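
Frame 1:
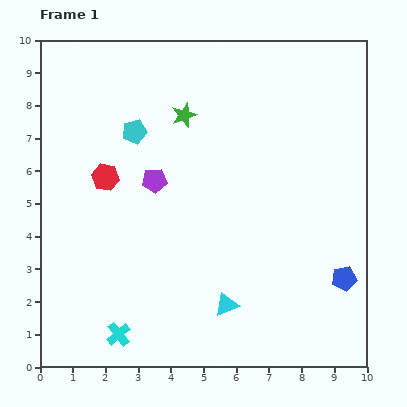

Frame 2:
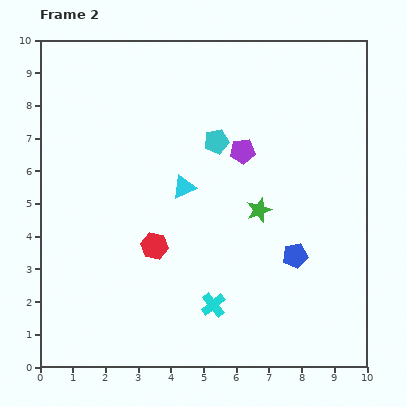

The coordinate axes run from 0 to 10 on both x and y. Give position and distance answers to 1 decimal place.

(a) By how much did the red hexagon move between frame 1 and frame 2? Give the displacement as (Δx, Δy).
(1.5, -2.1)

The red hexagon was at (2.0, 5.8) in frame 1 and (3.5, 3.7) in frame 2.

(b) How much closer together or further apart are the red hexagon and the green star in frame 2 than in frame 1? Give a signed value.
+0.3

Distance in frame 1: 3.1. Distance in frame 2: 3.4.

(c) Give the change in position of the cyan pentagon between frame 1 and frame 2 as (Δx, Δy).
(2.5, -0.3)

The cyan pentagon was at (2.9, 7.2) in frame 1 and (5.4, 6.9) in frame 2.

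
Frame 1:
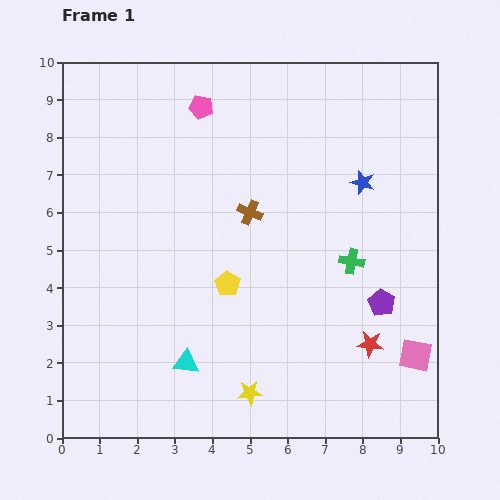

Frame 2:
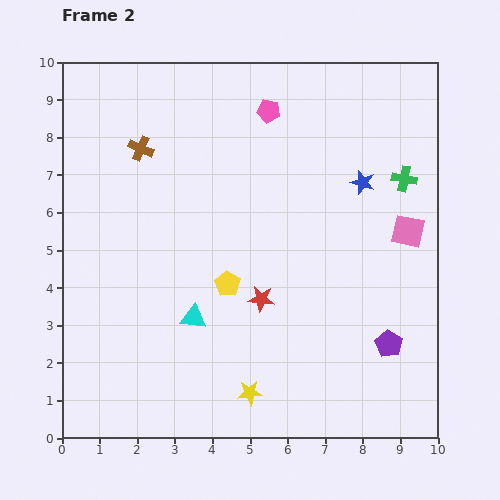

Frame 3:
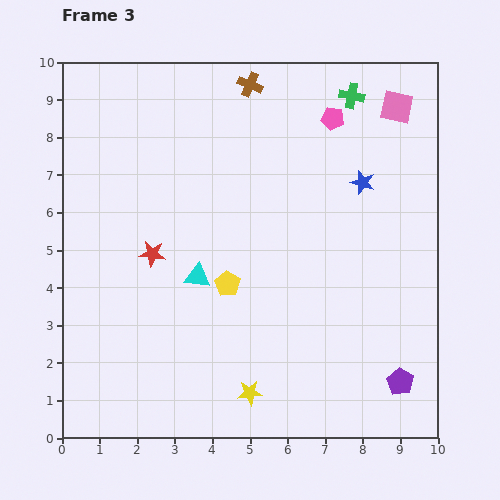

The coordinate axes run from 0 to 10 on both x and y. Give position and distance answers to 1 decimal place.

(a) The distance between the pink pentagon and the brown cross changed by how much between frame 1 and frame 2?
+0.4

Distance in frame 1: 3.1. Distance in frame 2: 3.5.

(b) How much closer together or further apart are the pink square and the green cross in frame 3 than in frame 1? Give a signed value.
-1.8

Distance in frame 1: 3.0. Distance in frame 3: 1.2.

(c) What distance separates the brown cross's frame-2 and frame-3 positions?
3.4

The brown cross moved from (2.1, 7.7) to (5.0, 9.4), a distance of √(2.9² + 1.7²) ≈ 3.4.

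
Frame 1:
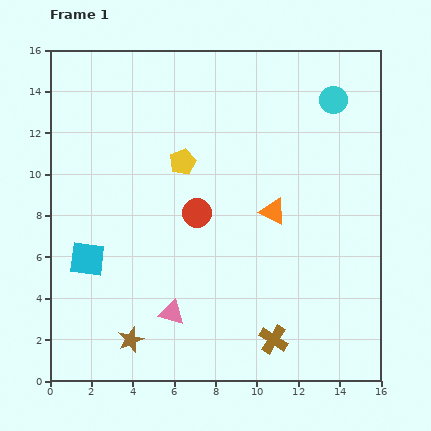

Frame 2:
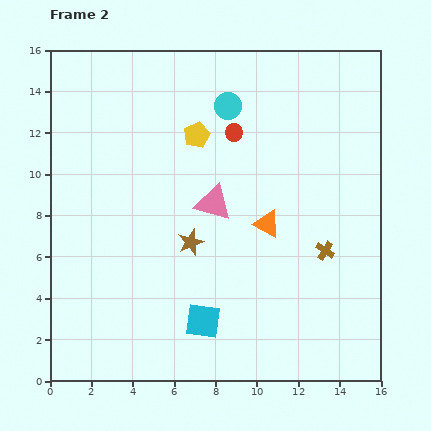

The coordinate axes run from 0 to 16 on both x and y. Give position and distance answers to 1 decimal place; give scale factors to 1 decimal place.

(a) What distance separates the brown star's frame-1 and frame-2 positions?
5.5

The brown star moved from (3.9, 2.0) to (6.8, 6.7), a distance of √(2.9² + 4.7²) ≈ 5.5.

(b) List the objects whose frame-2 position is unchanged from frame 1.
none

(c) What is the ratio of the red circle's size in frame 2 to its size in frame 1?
0.6×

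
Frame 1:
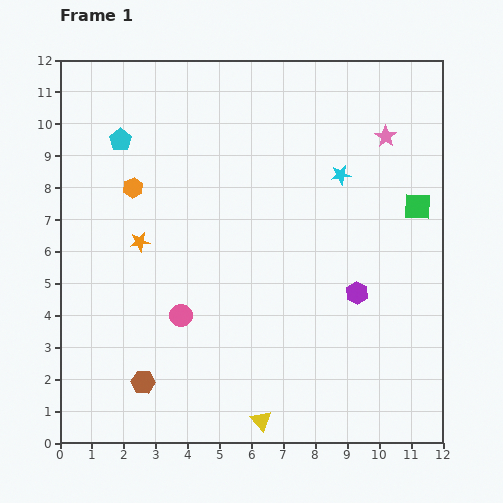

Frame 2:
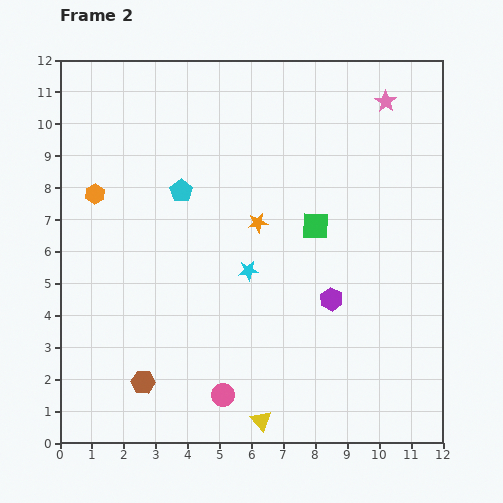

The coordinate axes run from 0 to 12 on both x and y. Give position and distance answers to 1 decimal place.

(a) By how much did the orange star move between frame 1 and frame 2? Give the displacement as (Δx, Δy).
(3.7, 0.6)

The orange star was at (2.5, 6.3) in frame 1 and (6.2, 6.9) in frame 2.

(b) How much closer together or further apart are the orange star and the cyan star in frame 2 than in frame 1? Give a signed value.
-5.1

Distance in frame 1: 6.6. Distance in frame 2: 1.5.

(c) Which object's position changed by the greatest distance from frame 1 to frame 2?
the cyan star

(moved 4.2; next 3.7)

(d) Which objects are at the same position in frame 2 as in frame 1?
the brown hexagon, the yellow triangle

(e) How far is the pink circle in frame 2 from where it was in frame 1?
2.8

The pink circle moved from (3.8, 4.0) to (5.1, 1.5), a distance of √(1.3² + 2.5²) ≈ 2.8.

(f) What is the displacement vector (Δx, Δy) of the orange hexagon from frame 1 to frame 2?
(-1.2, -0.2)

The orange hexagon was at (2.3, 8.0) in frame 1 and (1.1, 7.8) in frame 2.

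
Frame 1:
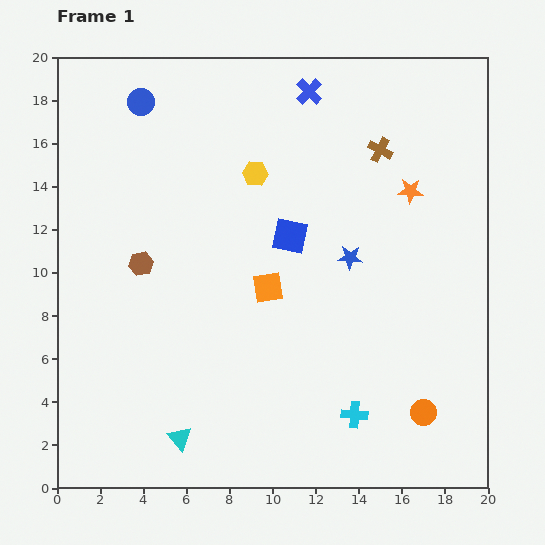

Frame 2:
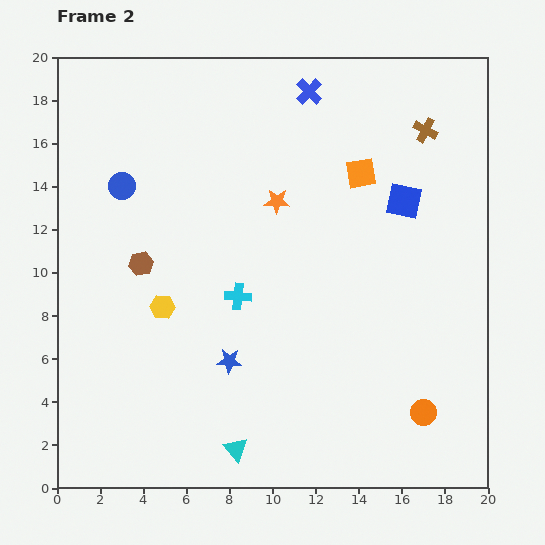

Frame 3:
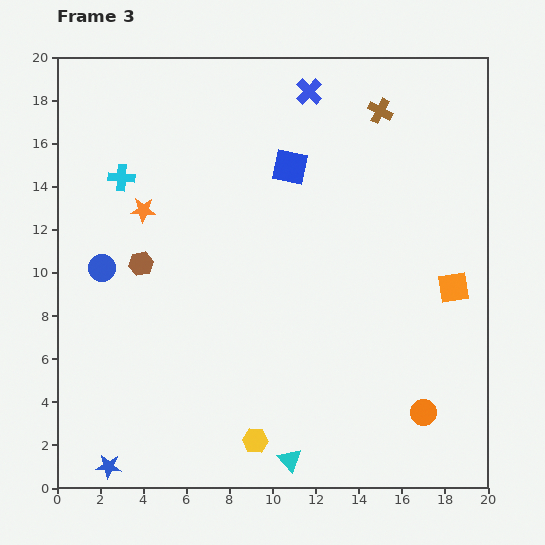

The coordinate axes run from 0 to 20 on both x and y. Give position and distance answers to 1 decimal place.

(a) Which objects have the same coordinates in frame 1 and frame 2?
the blue cross, the brown hexagon, the orange circle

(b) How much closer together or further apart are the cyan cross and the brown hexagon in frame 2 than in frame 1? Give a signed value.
-7.4

Distance in frame 1: 12.1. Distance in frame 2: 4.7.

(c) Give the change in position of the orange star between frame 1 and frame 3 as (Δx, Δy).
(-12.4, -0.9)

The orange star was at (16.4, 13.8) in frame 1 and (4.0, 12.9) in frame 3.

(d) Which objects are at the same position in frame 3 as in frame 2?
the blue cross, the brown hexagon, the orange circle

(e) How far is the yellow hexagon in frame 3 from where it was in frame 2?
7.5

The yellow hexagon moved from (4.9, 8.4) to (9.2, 2.2), a distance of √(4.3² + 6.2²) ≈ 7.5.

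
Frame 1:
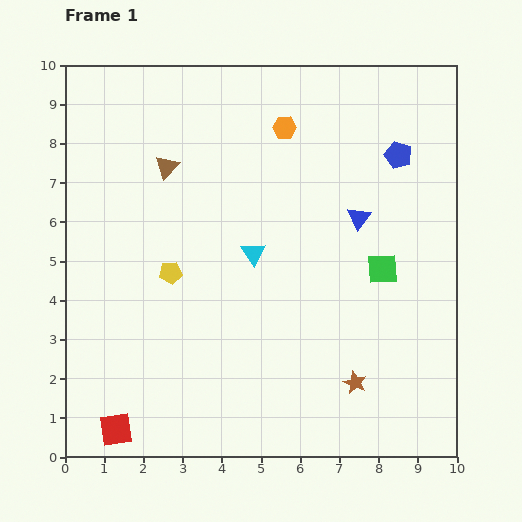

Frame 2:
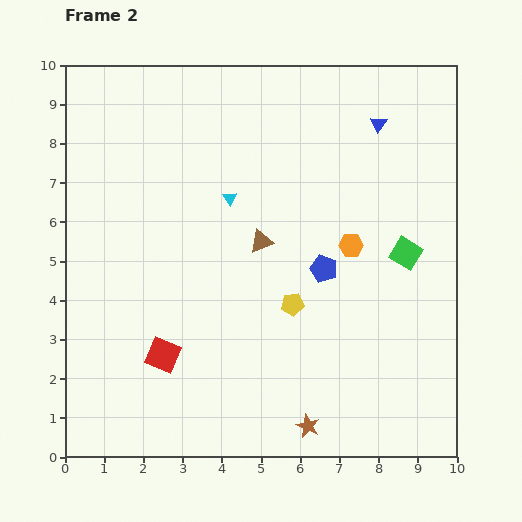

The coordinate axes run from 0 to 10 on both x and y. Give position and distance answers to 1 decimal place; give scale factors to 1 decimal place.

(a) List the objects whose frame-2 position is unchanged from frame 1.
none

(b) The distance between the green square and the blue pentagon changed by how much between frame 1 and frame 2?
-0.8

Distance in frame 1: 2.9. Distance in frame 2: 2.1.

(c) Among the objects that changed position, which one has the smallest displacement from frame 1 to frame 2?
the green square

(moved 0.7)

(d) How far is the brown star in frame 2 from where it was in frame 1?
1.6

The brown star moved from (7.4, 1.9) to (6.2, 0.8), a distance of √(1.2² + 1.1²) ≈ 1.6.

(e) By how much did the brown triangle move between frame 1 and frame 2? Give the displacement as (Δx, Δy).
(2.4, -1.9)

The brown triangle was at (2.6, 7.4) in frame 1 and (5.0, 5.5) in frame 2.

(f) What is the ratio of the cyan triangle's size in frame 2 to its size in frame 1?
0.6×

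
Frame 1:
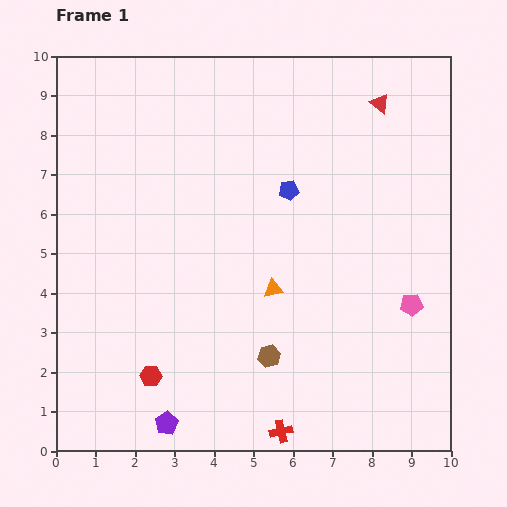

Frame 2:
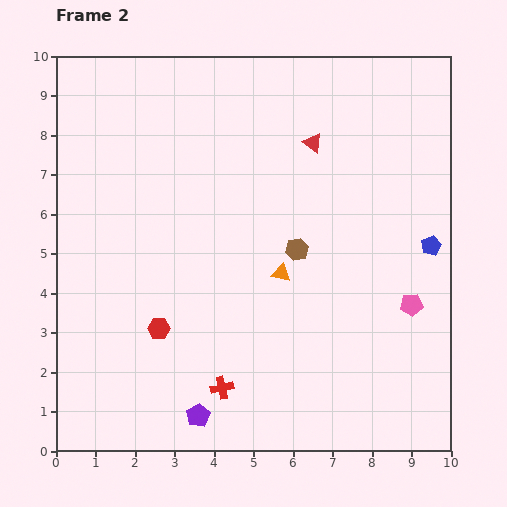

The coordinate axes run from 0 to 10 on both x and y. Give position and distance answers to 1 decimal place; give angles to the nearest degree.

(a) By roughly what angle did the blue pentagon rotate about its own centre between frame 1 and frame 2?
15° counter-clockwise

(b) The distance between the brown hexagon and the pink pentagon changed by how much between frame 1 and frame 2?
-0.6

Distance in frame 1: 3.8. Distance in frame 2: 3.2.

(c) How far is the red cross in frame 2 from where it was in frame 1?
1.9

The red cross moved from (5.7, 0.5) to (4.2, 1.6), a distance of √(1.5² + 1.1²) ≈ 1.9.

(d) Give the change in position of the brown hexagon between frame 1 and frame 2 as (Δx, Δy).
(0.7, 2.7)

The brown hexagon was at (5.4, 2.4) in frame 1 and (6.1, 5.1) in frame 2.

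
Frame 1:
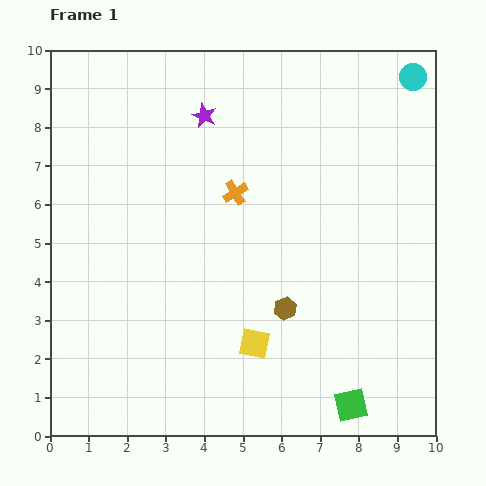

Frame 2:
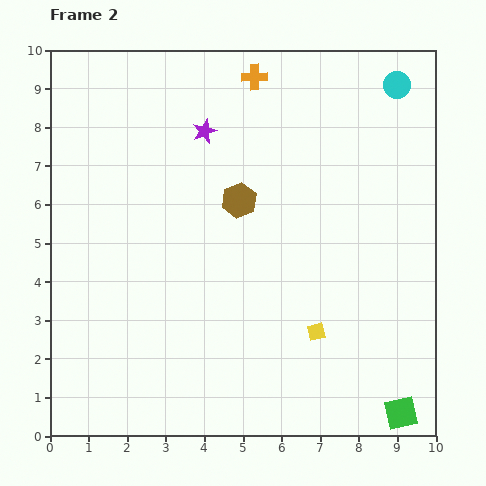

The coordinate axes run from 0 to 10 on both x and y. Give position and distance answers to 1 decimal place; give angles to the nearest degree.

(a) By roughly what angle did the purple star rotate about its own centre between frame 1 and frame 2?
26° clockwise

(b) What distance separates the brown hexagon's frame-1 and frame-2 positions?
3.0

The brown hexagon moved from (6.1, 3.3) to (4.9, 6.1), a distance of √(1.2² + 2.8²) ≈ 3.0.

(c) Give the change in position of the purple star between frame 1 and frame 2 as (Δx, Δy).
(0.0, -0.4)

The purple star was at (4.0, 8.3) in frame 1 and (4.0, 7.9) in frame 2.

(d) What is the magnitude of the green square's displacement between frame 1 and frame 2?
1.3

The green square moved from (7.8, 0.8) to (9.1, 0.6), a distance of √(1.3² + 0.2²) ≈ 1.3.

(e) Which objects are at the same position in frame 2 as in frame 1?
none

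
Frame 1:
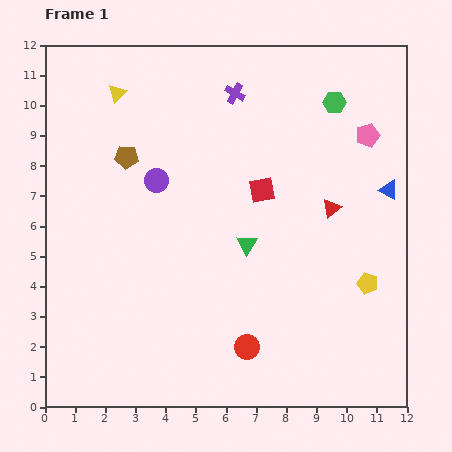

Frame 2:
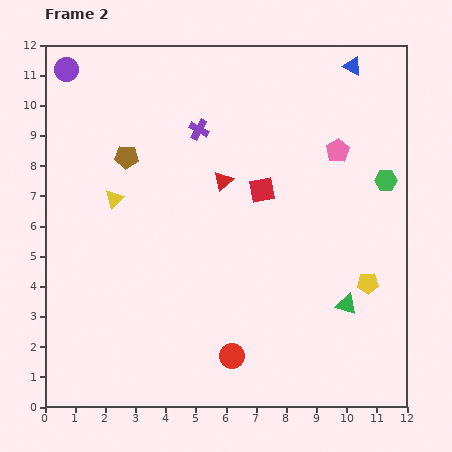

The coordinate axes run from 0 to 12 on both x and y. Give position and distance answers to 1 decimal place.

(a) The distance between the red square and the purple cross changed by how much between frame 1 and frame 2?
-0.4

Distance in frame 1: 3.3. Distance in frame 2: 2.9.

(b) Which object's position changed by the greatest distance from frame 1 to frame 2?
the purple circle

(moved 4.8; next 4.3)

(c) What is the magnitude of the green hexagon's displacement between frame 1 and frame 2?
3.1

The green hexagon moved from (9.6, 10.1) to (11.3, 7.5), a distance of √(1.7² + 2.6²) ≈ 3.1.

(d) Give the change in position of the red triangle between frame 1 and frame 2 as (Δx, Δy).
(-3.6, 0.9)

The red triangle was at (9.5, 6.6) in frame 1 and (5.9, 7.5) in frame 2.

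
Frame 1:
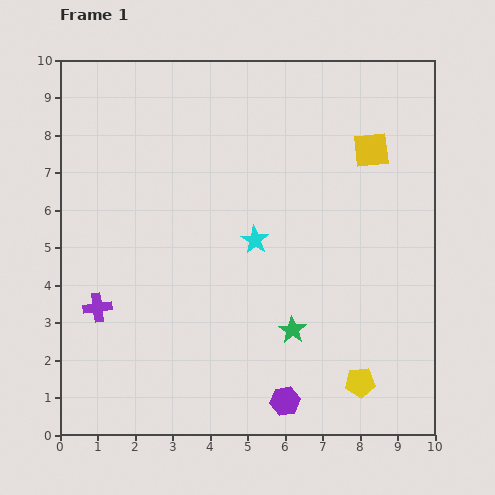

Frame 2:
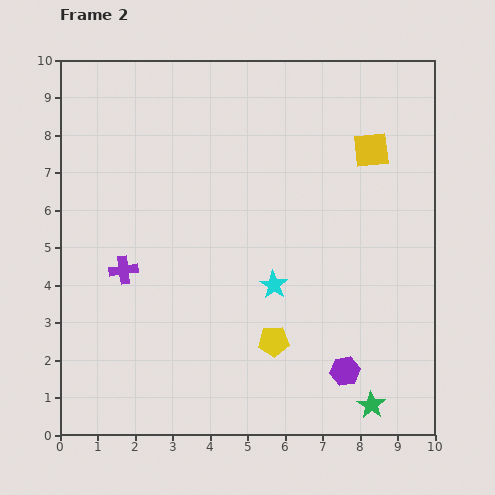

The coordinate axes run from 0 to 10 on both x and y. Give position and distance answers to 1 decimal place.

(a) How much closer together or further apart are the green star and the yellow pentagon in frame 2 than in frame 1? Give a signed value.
+0.8

Distance in frame 1: 2.3. Distance in frame 2: 3.1.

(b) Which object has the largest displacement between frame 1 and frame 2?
the green star

(moved 2.9; next 2.5)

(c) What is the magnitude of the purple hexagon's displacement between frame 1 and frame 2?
1.8

The purple hexagon moved from (6.0, 0.9) to (7.6, 1.7), a distance of √(1.6² + 0.8²) ≈ 1.8.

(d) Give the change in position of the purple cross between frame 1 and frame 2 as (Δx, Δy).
(0.7, 1.0)

The purple cross was at (1.0, 3.4) in frame 1 and (1.7, 4.4) in frame 2.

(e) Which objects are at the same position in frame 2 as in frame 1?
the yellow square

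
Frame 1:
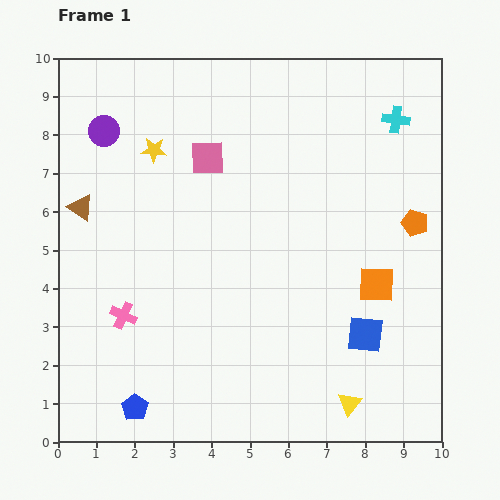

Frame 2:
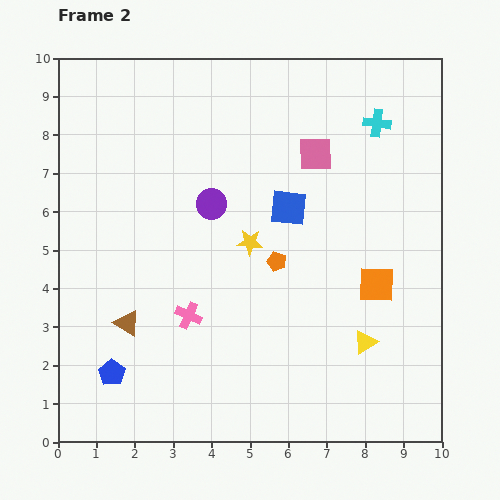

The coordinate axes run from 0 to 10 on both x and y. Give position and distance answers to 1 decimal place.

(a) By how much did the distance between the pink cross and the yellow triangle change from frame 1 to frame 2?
-1.6

Distance in frame 1: 6.3. Distance in frame 2: 4.7.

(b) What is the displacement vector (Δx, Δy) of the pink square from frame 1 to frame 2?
(2.8, 0.1)

The pink square was at (3.9, 7.4) in frame 1 and (6.7, 7.5) in frame 2.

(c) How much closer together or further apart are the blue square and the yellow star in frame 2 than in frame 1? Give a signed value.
-6.0

Distance in frame 1: 7.3. Distance in frame 2: 1.3.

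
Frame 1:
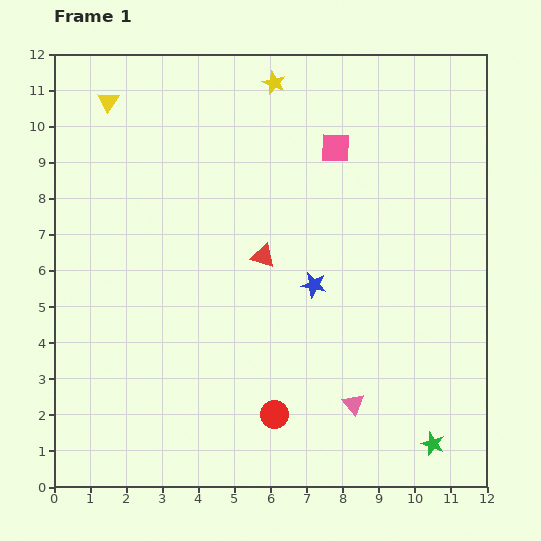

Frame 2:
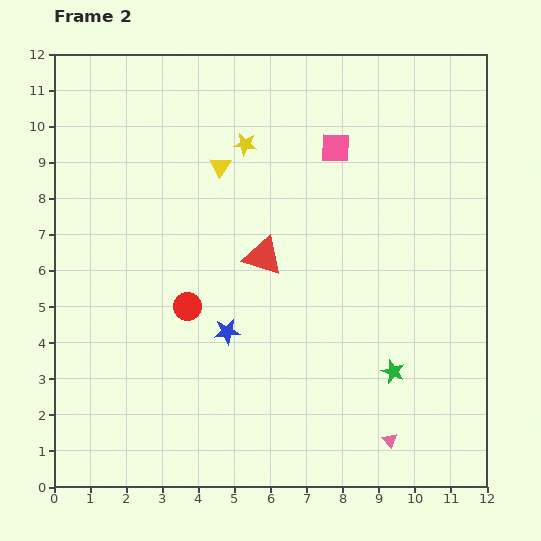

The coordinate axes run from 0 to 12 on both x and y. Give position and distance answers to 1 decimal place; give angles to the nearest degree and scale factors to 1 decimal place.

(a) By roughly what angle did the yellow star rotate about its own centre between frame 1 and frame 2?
16° counter-clockwise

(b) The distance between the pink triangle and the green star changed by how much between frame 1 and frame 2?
-0.6

Distance in frame 1: 2.5. Distance in frame 2: 1.9.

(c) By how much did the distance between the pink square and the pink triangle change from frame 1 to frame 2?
+1.1

Distance in frame 1: 7.1. Distance in frame 2: 8.2.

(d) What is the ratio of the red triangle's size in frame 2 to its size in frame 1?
1.6×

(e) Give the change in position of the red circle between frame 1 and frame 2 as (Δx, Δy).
(-2.4, 3.0)

The red circle was at (6.1, 2.0) in frame 1 and (3.7, 5.0) in frame 2.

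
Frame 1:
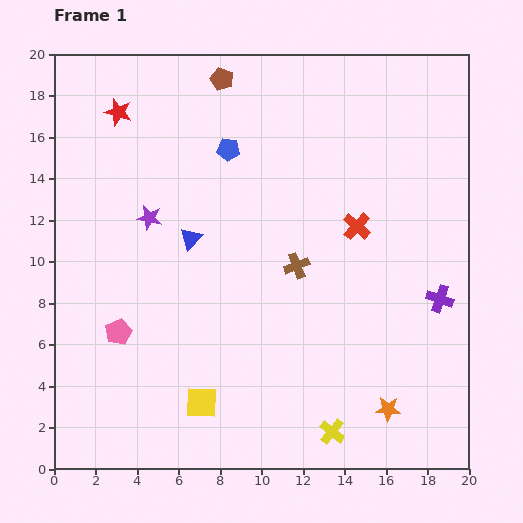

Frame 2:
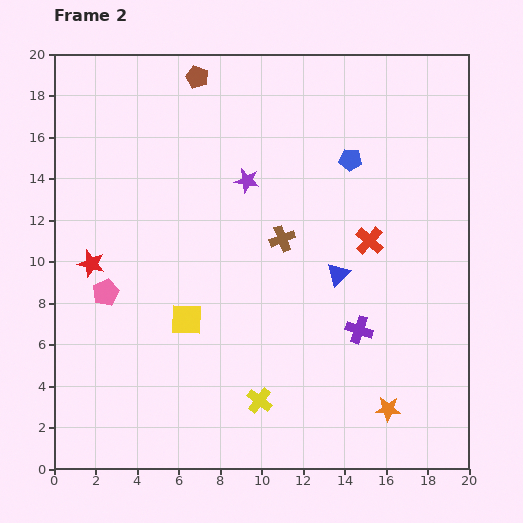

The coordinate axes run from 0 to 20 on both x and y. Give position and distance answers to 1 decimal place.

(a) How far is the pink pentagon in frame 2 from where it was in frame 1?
2.0

The pink pentagon moved from (3.1, 6.6) to (2.5, 8.5), a distance of √(0.6² + 1.9²) ≈ 2.0.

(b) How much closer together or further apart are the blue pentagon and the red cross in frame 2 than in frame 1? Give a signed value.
-3.2

Distance in frame 1: 7.2. Distance in frame 2: 4.0.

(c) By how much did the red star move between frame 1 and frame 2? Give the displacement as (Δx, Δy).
(-1.3, -7.3)

The red star was at (3.1, 17.2) in frame 1 and (1.8, 9.9) in frame 2.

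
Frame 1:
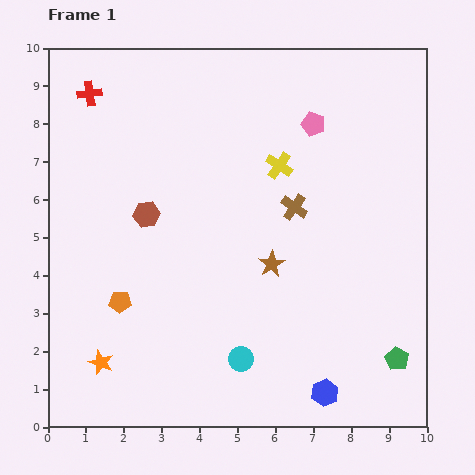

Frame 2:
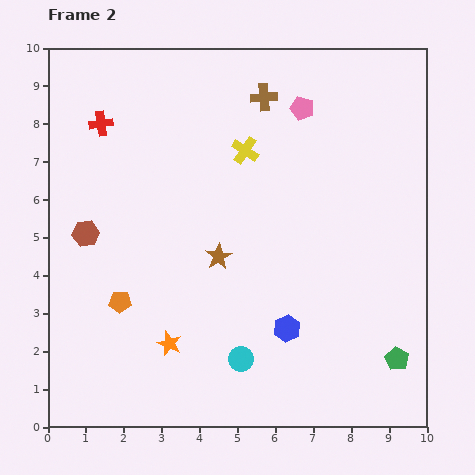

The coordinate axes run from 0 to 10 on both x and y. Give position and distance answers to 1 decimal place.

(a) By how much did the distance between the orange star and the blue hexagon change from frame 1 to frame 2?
-2.9

Distance in frame 1: 6.0. Distance in frame 2: 3.1.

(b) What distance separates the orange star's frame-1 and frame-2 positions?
1.9

The orange star moved from (1.4, 1.7) to (3.2, 2.2), a distance of √(1.8² + 0.5²) ≈ 1.9.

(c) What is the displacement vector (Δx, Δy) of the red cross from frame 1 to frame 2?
(0.3, -0.8)

The red cross was at (1.1, 8.8) in frame 1 and (1.4, 8.0) in frame 2.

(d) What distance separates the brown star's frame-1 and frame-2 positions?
1.4

The brown star moved from (5.9, 4.3) to (4.5, 4.5), a distance of √(1.4² + 0.2²) ≈ 1.4.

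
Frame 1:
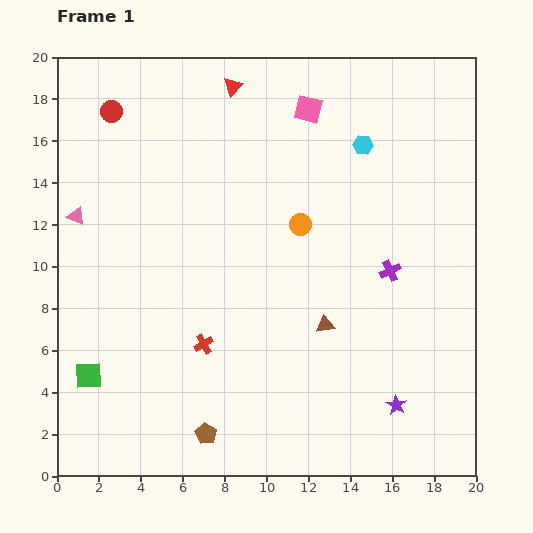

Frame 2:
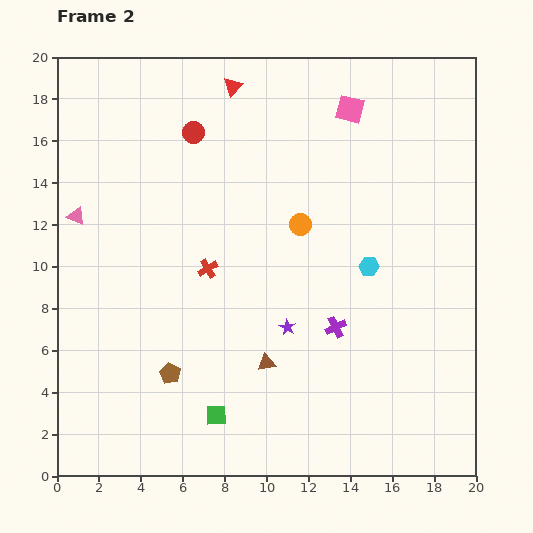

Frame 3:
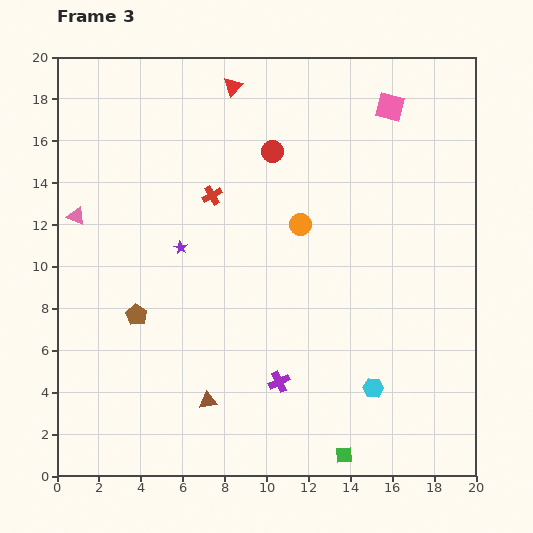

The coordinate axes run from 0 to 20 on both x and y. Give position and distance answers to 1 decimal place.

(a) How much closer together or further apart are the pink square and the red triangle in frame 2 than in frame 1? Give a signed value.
+1.9

Distance in frame 1: 3.8. Distance in frame 2: 5.7.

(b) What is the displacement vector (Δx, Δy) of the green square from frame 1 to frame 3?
(12.2, -3.8)

The green square was at (1.5, 4.8) in frame 1 and (13.7, 1.0) in frame 3.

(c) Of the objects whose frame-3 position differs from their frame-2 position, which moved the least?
the pink square

(moved 1.9)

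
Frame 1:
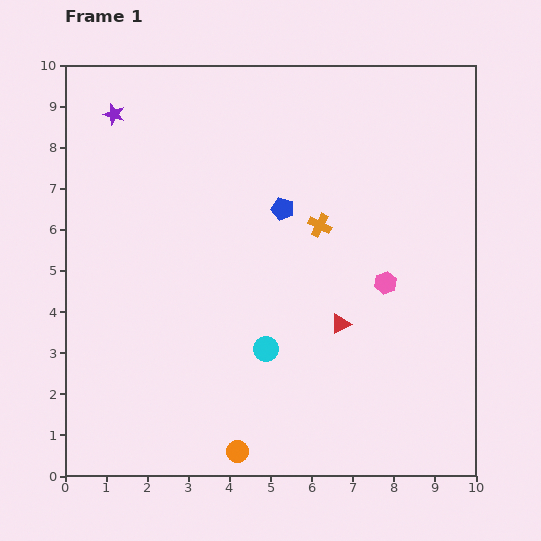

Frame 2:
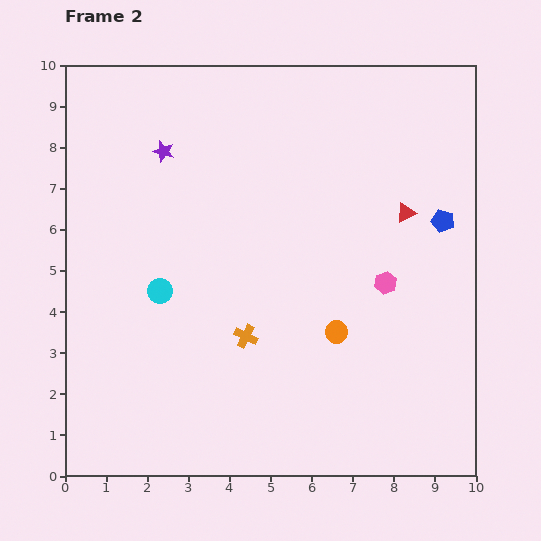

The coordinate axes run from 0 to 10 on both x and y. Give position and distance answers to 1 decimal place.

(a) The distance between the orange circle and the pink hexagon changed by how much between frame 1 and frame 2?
-3.8

Distance in frame 1: 5.5. Distance in frame 2: 1.7.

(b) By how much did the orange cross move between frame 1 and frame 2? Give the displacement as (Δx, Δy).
(-1.8, -2.7)

The orange cross was at (6.2, 6.1) in frame 1 and (4.4, 3.4) in frame 2.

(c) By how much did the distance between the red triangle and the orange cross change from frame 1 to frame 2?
+2.4

Distance in frame 1: 2.5. Distance in frame 2: 4.9.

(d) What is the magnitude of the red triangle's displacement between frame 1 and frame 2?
3.1

The red triangle moved from (6.7, 3.7) to (8.3, 6.4), a distance of √(1.6² + 2.7²) ≈ 3.1.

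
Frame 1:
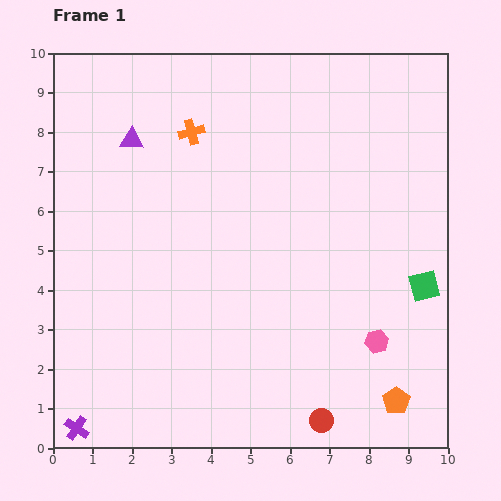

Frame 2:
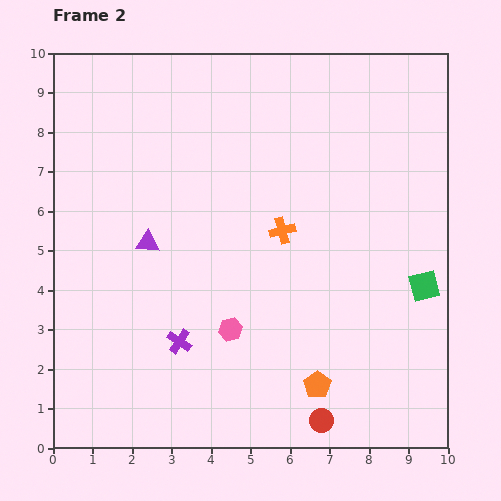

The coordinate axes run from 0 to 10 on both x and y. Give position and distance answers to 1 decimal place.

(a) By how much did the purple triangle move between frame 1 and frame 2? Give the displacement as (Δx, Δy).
(0.4, -2.6)

The purple triangle was at (2.0, 7.8) in frame 1 and (2.4, 5.2) in frame 2.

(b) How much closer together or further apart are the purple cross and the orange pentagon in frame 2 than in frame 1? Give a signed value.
-4.4

Distance in frame 1: 8.1. Distance in frame 2: 3.7.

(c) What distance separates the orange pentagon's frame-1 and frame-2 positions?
2.0

The orange pentagon moved from (8.7, 1.2) to (6.7, 1.6), a distance of √(2.0² + 0.4²) ≈ 2.0.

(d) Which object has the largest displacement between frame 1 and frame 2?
the pink hexagon

(moved 3.7; next 3.4)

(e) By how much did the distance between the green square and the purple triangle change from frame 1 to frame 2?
-1.2

Distance in frame 1: 8.3. Distance in frame 2: 7.1.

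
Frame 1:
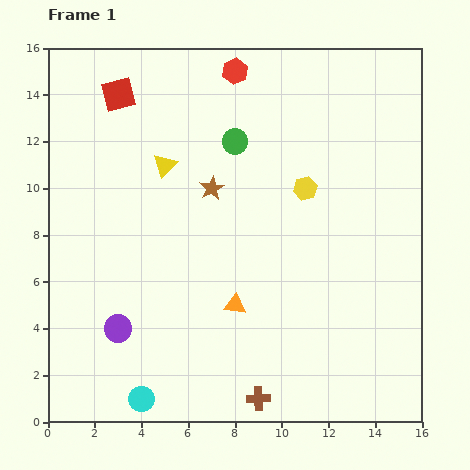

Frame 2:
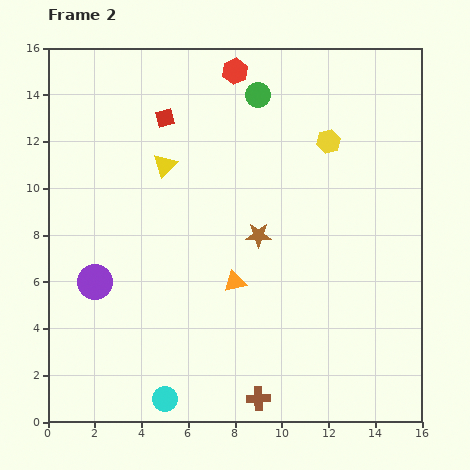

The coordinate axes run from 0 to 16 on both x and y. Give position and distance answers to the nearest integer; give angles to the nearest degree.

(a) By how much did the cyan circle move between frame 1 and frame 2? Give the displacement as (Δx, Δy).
(1, 0)

The cyan circle was at (4, 1) in frame 1 and (5, 1) in frame 2.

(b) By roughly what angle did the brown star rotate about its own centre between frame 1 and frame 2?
29° clockwise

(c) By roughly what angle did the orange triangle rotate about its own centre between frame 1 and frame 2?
22° counter-clockwise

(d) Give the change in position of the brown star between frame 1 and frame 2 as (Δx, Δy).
(2, -2)

The brown star was at (7, 10) in frame 1 and (9, 8) in frame 2.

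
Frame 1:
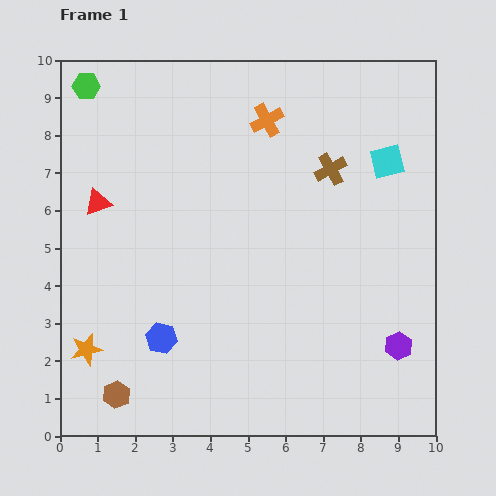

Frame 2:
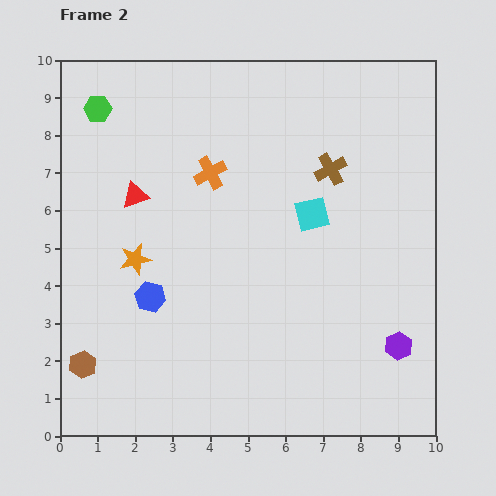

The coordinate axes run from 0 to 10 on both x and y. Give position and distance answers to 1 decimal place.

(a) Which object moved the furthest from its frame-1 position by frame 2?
the orange star

(moved 2.7; next 2.4)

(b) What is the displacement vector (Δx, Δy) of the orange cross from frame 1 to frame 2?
(-1.5, -1.4)

The orange cross was at (5.5, 8.4) in frame 1 and (4.0, 7.0) in frame 2.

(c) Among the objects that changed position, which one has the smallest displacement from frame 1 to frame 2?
the green hexagon

(moved 0.7)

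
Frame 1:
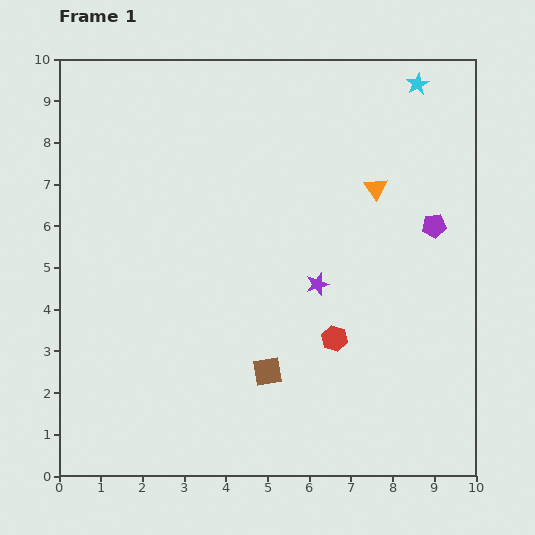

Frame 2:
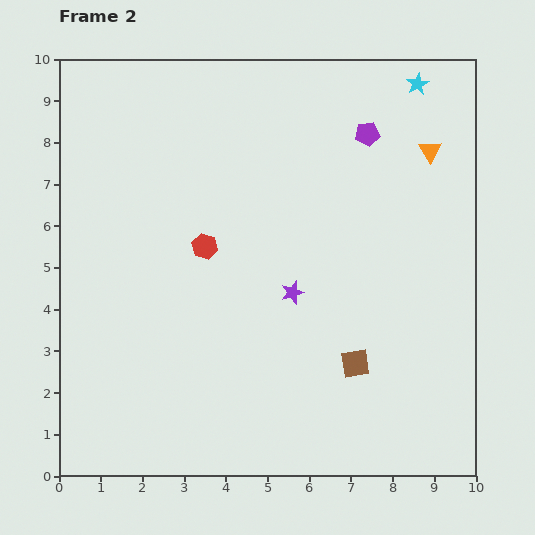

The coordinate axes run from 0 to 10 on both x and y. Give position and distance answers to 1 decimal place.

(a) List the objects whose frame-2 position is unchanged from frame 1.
the cyan star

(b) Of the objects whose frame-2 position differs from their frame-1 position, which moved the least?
the purple star

(moved 0.6)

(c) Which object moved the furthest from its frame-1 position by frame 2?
the red hexagon

(moved 3.8; next 2.7)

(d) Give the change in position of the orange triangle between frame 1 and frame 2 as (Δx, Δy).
(1.3, 0.9)

The orange triangle was at (7.6, 6.9) in frame 1 and (8.9, 7.8) in frame 2.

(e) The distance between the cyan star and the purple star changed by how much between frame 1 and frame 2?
+0.4

Distance in frame 1: 5.4. Distance in frame 2: 5.8.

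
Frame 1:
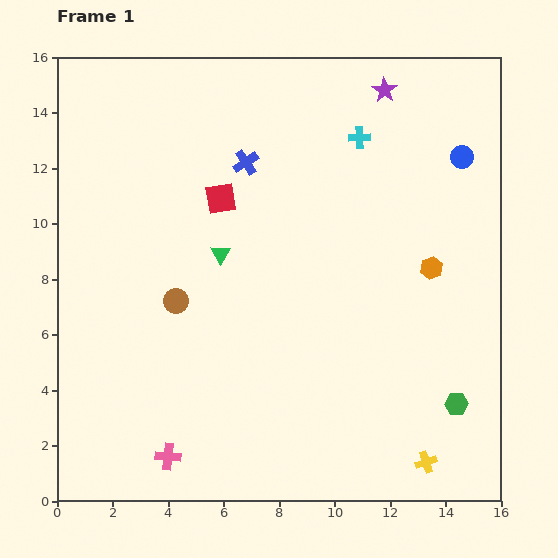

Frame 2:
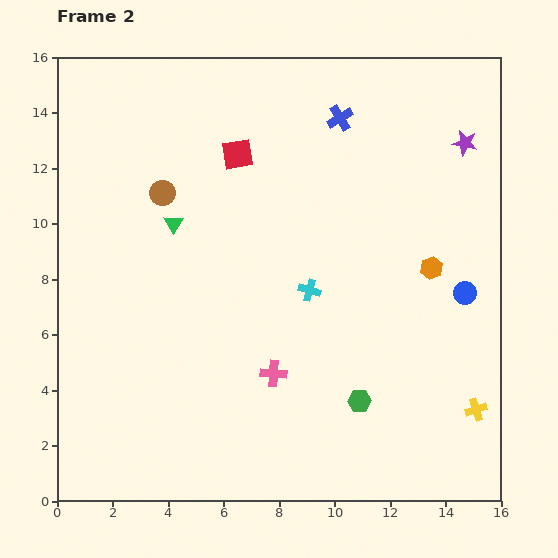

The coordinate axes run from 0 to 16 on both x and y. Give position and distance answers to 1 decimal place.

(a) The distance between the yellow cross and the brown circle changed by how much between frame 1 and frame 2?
+3.0

Distance in frame 1: 10.7. Distance in frame 2: 13.7.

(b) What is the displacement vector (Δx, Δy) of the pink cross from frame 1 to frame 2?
(3.8, 3.0)

The pink cross was at (4.0, 1.6) in frame 1 and (7.8, 4.6) in frame 2.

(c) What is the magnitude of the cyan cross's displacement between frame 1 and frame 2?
5.8

The cyan cross moved from (10.9, 13.1) to (9.1, 7.6), a distance of √(1.8² + 5.5²) ≈ 5.8.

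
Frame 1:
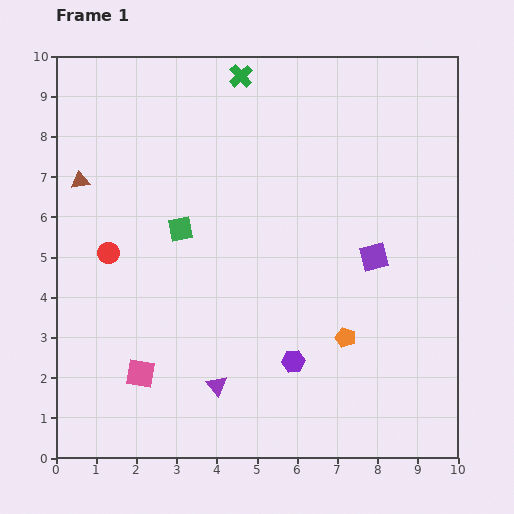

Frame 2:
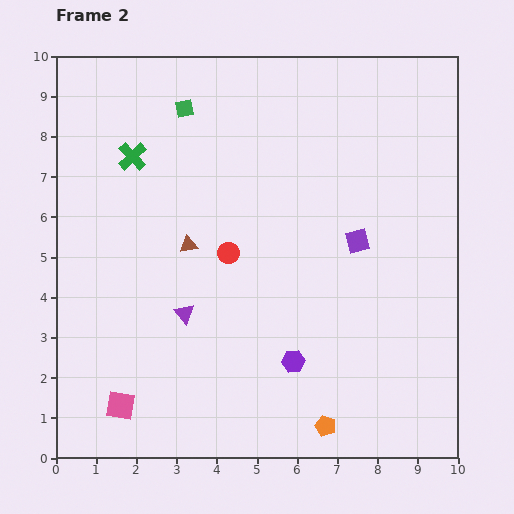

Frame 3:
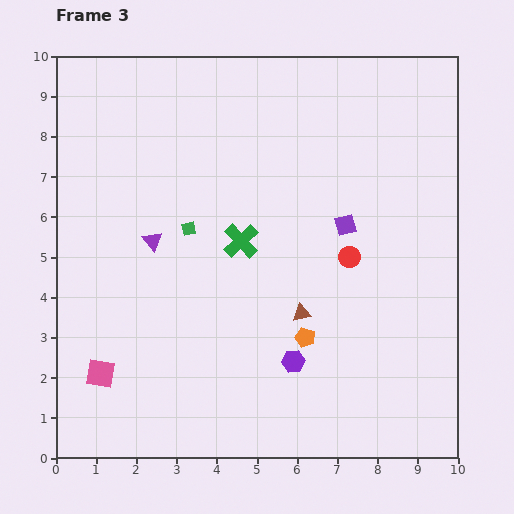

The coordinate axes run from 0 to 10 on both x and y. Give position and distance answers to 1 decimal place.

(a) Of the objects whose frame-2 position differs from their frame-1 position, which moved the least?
the purple square

(moved 0.6)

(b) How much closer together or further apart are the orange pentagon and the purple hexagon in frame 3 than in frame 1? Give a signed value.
-0.7

Distance in frame 1: 1.4. Distance in frame 3: 0.7.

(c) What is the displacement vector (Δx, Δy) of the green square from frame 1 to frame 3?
(0.2, 0.0)

The green square was at (3.1, 5.7) in frame 1 and (3.3, 5.7) in frame 3.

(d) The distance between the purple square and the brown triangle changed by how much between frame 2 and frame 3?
-1.7

Distance in frame 2: 4.2. Distance in frame 3: 2.5.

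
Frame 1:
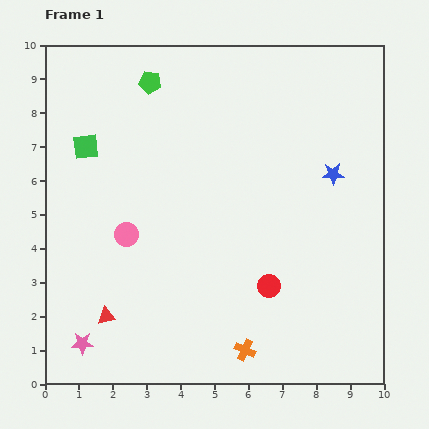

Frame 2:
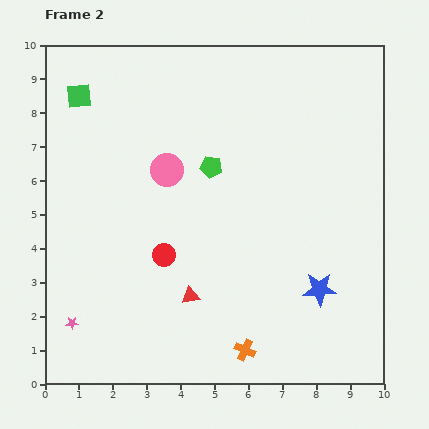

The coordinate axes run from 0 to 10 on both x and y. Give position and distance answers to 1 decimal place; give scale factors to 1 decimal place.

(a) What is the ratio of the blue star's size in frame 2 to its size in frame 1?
1.5×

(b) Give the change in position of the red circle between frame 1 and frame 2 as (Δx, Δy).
(-3.1, 0.9)

The red circle was at (6.6, 2.9) in frame 1 and (3.5, 3.8) in frame 2.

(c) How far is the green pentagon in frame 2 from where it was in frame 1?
3.1

The green pentagon moved from (3.1, 8.9) to (4.9, 6.4), a distance of √(1.8² + 2.5²) ≈ 3.1.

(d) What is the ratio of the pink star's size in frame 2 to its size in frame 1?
0.6×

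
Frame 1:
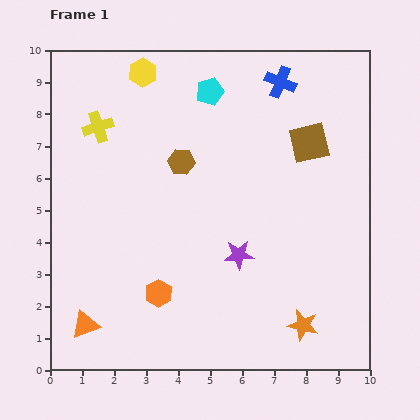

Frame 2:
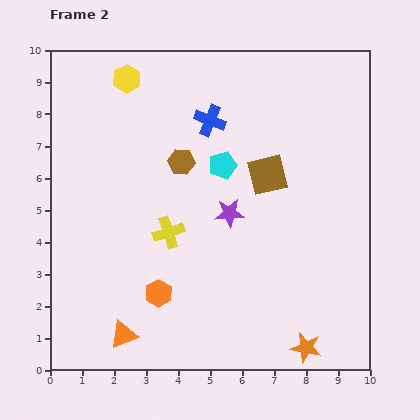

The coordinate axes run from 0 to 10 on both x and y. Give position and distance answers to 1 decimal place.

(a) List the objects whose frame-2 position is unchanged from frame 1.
the orange hexagon, the brown hexagon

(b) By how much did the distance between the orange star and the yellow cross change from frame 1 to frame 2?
-3.3

Distance in frame 1: 8.9. Distance in frame 2: 5.6.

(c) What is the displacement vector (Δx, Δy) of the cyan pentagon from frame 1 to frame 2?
(0.4, -2.3)

The cyan pentagon was at (5.0, 8.7) in frame 1 and (5.4, 6.4) in frame 2.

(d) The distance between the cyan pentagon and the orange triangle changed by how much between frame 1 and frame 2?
-2.2

Distance in frame 1: 8.3. Distance in frame 2: 6.1.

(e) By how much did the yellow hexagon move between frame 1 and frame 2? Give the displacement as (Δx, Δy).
(-0.5, -0.2)

The yellow hexagon was at (2.9, 9.3) in frame 1 and (2.4, 9.1) in frame 2.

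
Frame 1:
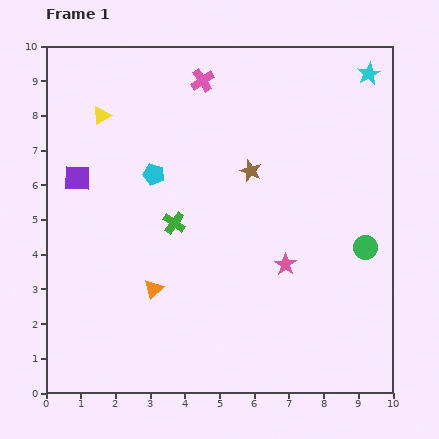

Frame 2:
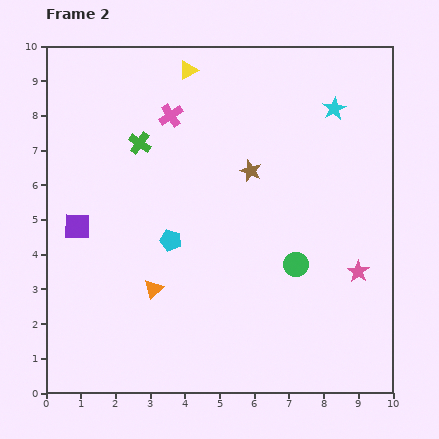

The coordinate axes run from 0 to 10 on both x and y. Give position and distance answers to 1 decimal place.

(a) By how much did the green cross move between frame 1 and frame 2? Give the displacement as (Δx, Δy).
(-1.0, 2.3)

The green cross was at (3.7, 4.9) in frame 1 and (2.7, 7.2) in frame 2.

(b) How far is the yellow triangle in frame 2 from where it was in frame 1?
2.8

The yellow triangle moved from (1.6, 8.0) to (4.1, 9.3), a distance of √(2.5² + 1.3²) ≈ 2.8.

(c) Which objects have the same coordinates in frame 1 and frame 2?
the brown star, the orange triangle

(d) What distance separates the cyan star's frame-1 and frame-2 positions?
1.4

The cyan star moved from (9.3, 9.2) to (8.3, 8.2), a distance of √(1.0² + 1.0²) ≈ 1.4.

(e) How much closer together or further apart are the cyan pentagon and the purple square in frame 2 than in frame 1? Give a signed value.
+0.5

Distance in frame 1: 2.2. Distance in frame 2: 2.7.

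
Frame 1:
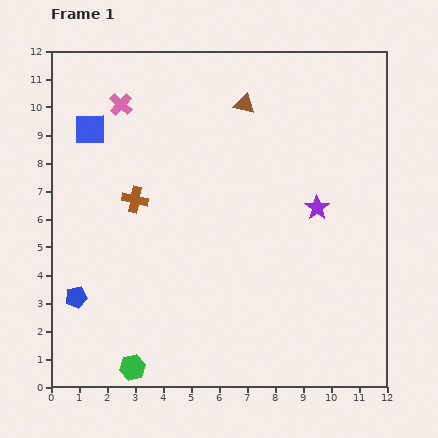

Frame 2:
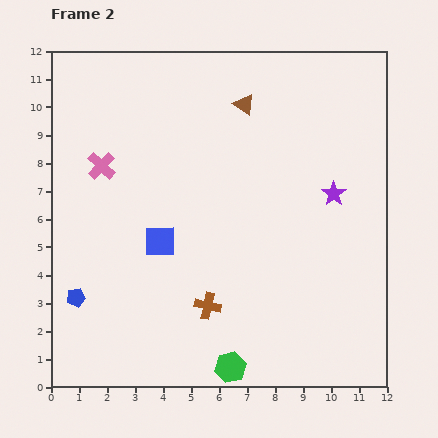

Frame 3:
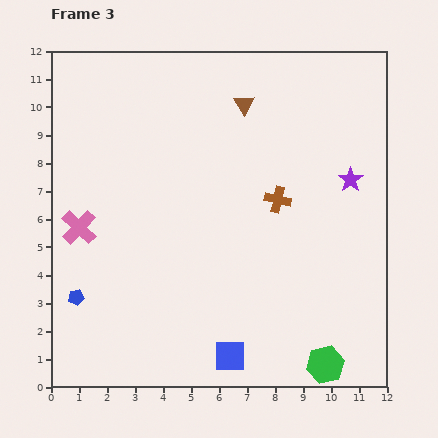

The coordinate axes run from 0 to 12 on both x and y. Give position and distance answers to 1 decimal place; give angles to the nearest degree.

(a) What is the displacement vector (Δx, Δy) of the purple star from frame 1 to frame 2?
(0.6, 0.5)

The purple star was at (9.5, 6.4) in frame 1 and (10.1, 6.9) in frame 2.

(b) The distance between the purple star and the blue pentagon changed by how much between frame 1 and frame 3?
+1.5

Distance in frame 1: 9.2. Distance in frame 3: 10.7.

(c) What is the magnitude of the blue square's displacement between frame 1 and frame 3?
9.5

The blue square moved from (1.4, 9.2) to (6.4, 1.1), a distance of √(5.0² + 8.1²) ≈ 9.5.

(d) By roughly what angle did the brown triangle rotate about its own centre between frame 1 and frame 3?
44° clockwise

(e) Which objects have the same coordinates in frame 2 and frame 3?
the brown triangle, the blue pentagon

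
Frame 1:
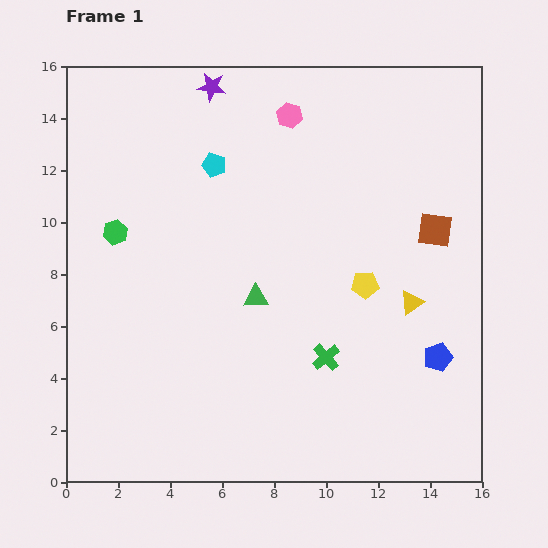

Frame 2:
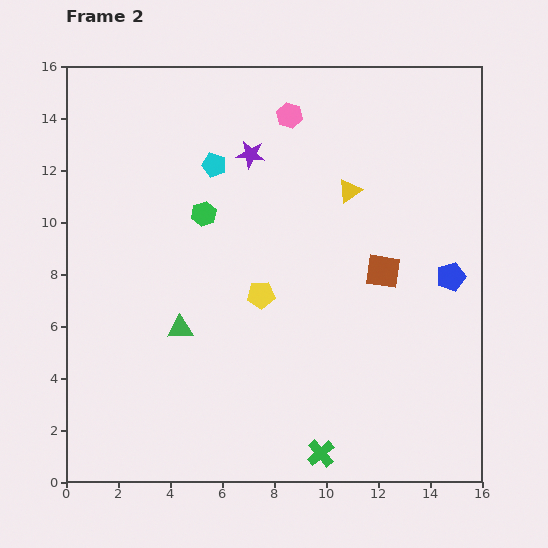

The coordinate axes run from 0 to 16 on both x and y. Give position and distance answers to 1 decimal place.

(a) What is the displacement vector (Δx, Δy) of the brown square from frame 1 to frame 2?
(-2.0, -1.6)

The brown square was at (14.2, 9.7) in frame 1 and (12.2, 8.1) in frame 2.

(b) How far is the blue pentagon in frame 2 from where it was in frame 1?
3.1

The blue pentagon moved from (14.3, 4.8) to (14.8, 7.9), a distance of √(0.5² + 3.1²) ≈ 3.1.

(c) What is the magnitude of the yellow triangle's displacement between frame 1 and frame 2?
4.9

The yellow triangle moved from (13.3, 6.9) to (10.9, 11.2), a distance of √(2.4² + 4.3²) ≈ 4.9.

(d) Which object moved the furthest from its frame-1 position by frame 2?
the yellow triangle

(moved 4.9; next 4.0)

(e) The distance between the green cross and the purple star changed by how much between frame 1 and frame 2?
+0.5

Distance in frame 1: 11.3. Distance in frame 2: 11.8.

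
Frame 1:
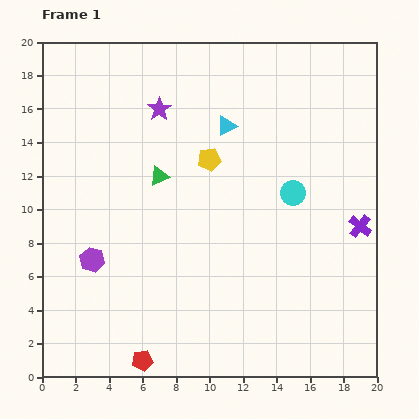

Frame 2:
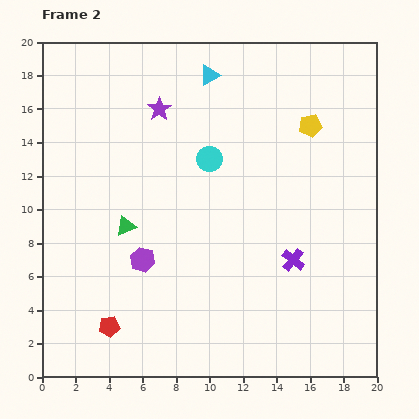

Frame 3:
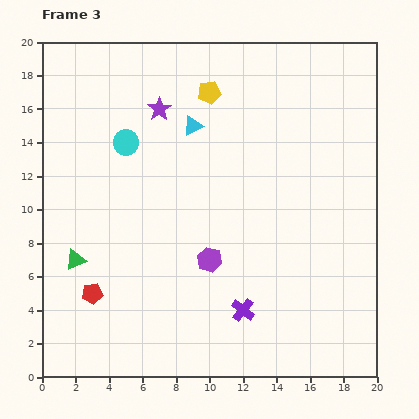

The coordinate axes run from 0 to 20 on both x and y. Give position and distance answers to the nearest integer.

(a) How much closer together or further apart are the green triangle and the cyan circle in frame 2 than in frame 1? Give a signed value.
-2

Distance in frame 1: 8. Distance in frame 2: 6.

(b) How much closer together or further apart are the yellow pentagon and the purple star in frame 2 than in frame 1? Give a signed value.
+5

Distance in frame 1: 4. Distance in frame 2: 9.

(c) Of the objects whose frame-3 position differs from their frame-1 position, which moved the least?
the cyan triangle

(moved 2)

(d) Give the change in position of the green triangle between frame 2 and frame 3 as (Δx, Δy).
(-3, -2)

The green triangle was at (5, 9) in frame 2 and (2, 7) in frame 3.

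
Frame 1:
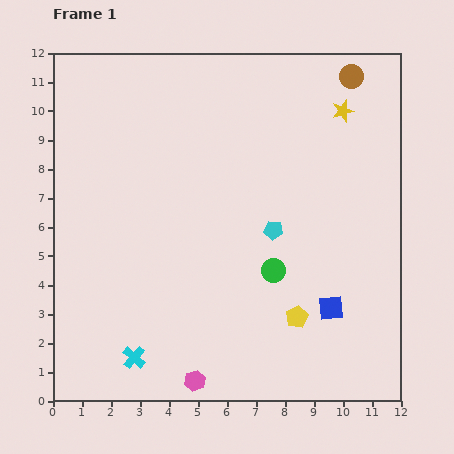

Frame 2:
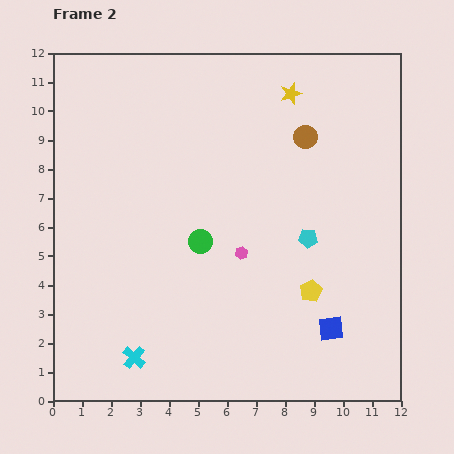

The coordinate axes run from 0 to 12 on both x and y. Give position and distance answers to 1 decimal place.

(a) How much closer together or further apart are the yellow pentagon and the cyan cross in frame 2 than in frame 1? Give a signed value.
+0.7

Distance in frame 1: 5.8. Distance in frame 2: 6.5.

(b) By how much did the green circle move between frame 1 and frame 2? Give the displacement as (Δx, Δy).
(-2.5, 1.0)

The green circle was at (7.6, 4.5) in frame 1 and (5.1, 5.5) in frame 2.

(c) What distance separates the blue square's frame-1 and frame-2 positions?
0.7

The blue square moved from (9.6, 3.2) to (9.6, 2.5), a distance of √(0.0² + 0.7²) ≈ 0.7.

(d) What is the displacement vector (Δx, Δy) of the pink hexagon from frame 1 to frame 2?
(1.6, 4.4)

The pink hexagon was at (4.9, 0.7) in frame 1 and (6.5, 5.1) in frame 2.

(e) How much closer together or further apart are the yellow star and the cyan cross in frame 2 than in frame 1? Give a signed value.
-0.5

Distance in frame 1: 11.1. Distance in frame 2: 10.6.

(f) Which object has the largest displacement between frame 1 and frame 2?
the pink hexagon

(moved 4.7; next 2.7)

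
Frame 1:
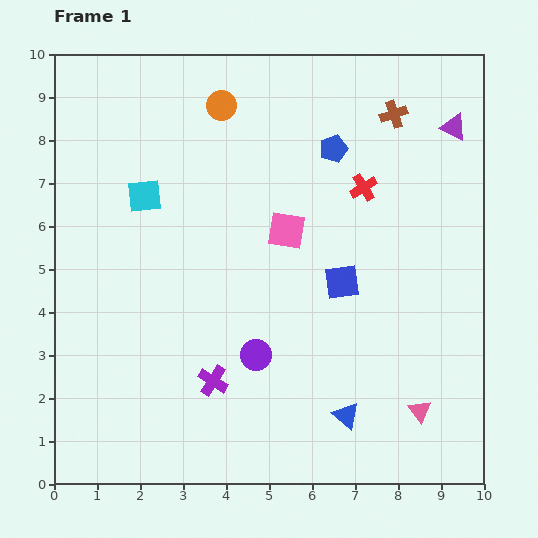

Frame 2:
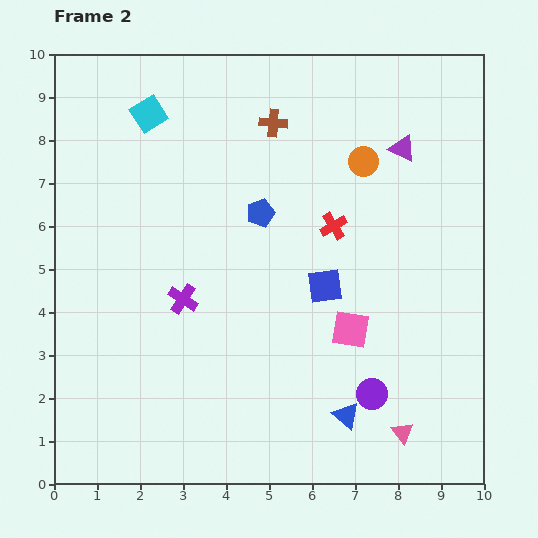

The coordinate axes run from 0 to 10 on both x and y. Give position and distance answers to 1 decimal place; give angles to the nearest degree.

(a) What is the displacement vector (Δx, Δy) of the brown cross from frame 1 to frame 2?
(-2.8, -0.2)

The brown cross was at (7.9, 8.6) in frame 1 and (5.1, 8.4) in frame 2.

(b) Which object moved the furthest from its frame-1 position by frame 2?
the orange circle

(moved 3.5; next 2.8)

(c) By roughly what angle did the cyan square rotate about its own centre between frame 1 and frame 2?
26° counter-clockwise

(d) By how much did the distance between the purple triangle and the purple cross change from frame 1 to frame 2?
-1.9

Distance in frame 1: 8.1. Distance in frame 2: 6.2.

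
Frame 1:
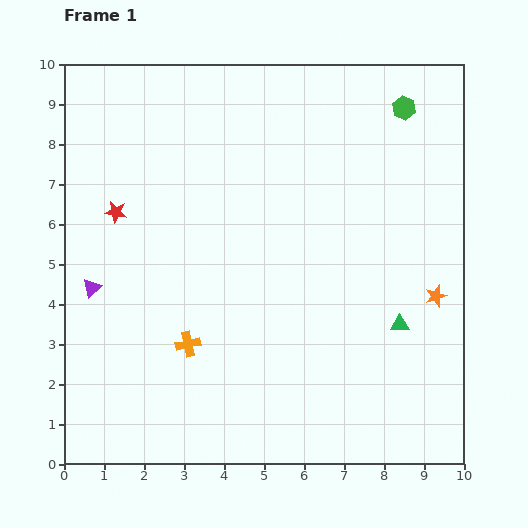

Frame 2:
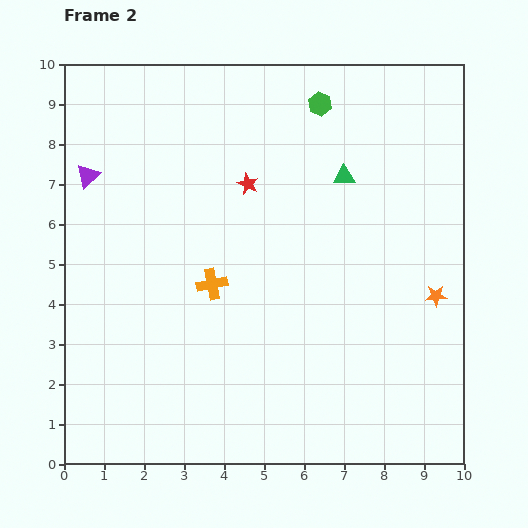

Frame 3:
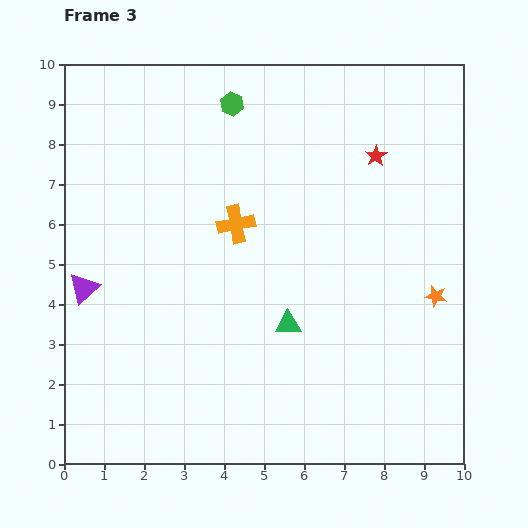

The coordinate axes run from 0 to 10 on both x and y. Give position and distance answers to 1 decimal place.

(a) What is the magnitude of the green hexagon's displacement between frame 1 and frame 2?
2.1

The green hexagon moved from (8.5, 8.9) to (6.4, 9.0), a distance of √(2.1² + 0.1²) ≈ 2.1.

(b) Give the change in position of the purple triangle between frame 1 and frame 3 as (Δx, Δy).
(-0.2, 0.0)

The purple triangle was at (0.7, 4.4) in frame 1 and (0.5, 4.4) in frame 3.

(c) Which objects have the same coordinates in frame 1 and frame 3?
the orange star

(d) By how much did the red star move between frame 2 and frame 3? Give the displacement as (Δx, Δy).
(3.2, 0.7)

The red star was at (4.6, 7.0) in frame 2 and (7.8, 7.7) in frame 3.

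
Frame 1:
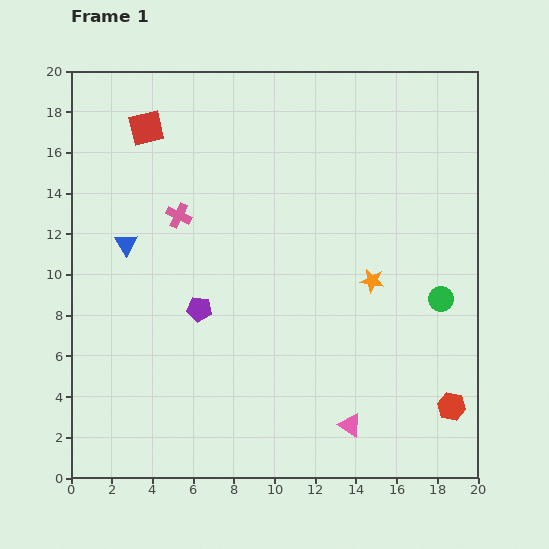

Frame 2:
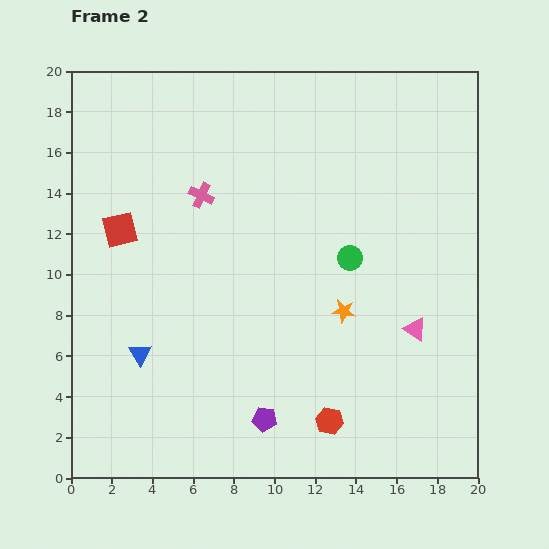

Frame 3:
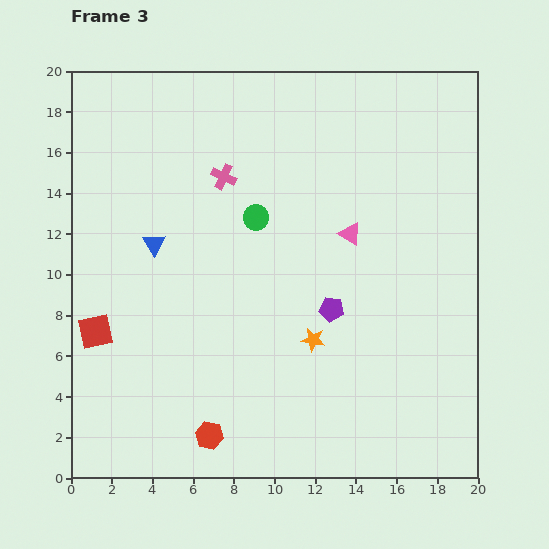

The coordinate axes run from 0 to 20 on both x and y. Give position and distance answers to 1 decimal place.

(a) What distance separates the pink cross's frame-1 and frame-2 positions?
1.5

The pink cross moved from (5.3, 12.9) to (6.4, 13.9), a distance of √(1.1² + 1.0²) ≈ 1.5.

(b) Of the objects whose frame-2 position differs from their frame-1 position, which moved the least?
the pink cross

(moved 1.5)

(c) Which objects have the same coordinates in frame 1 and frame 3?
none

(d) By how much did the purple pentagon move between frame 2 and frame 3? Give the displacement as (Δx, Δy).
(3.3, 5.4)

The purple pentagon was at (9.5, 2.9) in frame 2 and (12.8, 8.3) in frame 3.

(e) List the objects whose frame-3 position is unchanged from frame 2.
none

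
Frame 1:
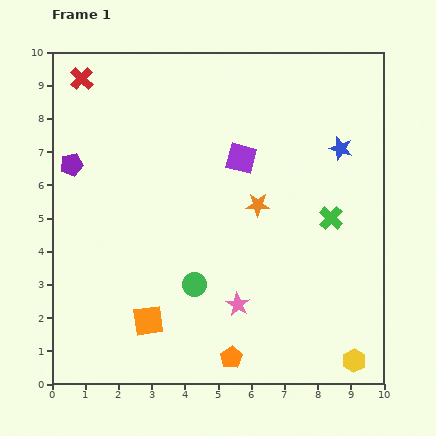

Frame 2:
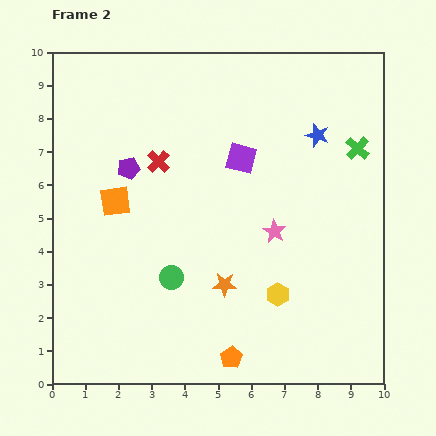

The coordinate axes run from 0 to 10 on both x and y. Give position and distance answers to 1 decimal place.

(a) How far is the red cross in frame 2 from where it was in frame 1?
3.4

The red cross moved from (0.9, 9.2) to (3.2, 6.7), a distance of √(2.3² + 2.5²) ≈ 3.4.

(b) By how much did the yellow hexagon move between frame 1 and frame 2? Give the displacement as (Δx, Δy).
(-2.3, 2.0)

The yellow hexagon was at (9.1, 0.7) in frame 1 and (6.8, 2.7) in frame 2.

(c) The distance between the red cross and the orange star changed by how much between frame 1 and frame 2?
-2.3

Distance in frame 1: 6.5. Distance in frame 2: 4.2.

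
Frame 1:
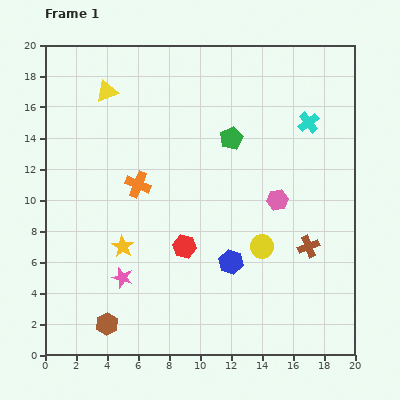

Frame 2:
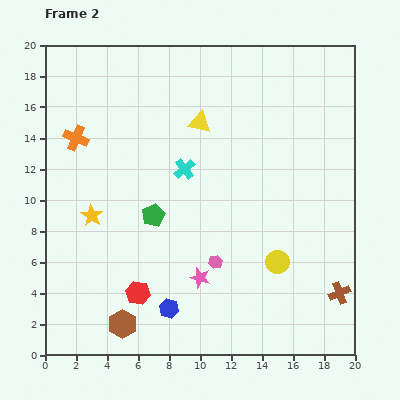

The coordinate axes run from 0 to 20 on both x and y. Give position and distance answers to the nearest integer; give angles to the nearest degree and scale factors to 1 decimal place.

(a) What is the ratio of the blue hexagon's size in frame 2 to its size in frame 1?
0.8×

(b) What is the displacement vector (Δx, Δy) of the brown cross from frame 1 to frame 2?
(2, -3)

The brown cross was at (17, 7) in frame 1 and (19, 4) in frame 2.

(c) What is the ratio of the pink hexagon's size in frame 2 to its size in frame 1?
0.7×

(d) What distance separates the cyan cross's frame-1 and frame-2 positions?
9

The cyan cross moved from (17, 15) to (9, 12), a distance of √(8² + 3²) ≈ 9.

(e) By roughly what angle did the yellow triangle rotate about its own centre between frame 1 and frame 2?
34° clockwise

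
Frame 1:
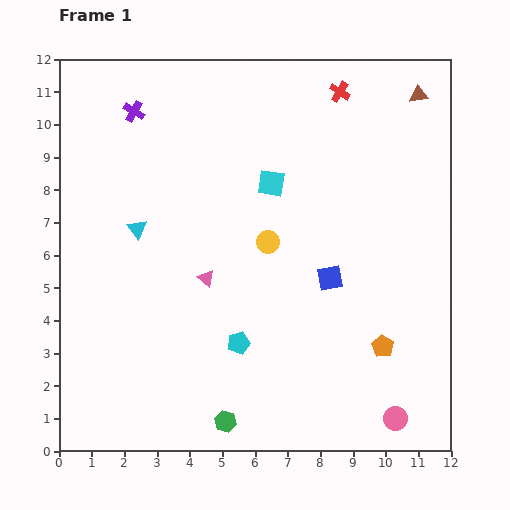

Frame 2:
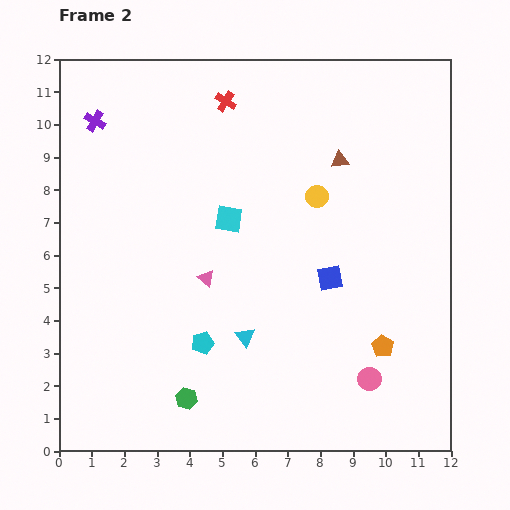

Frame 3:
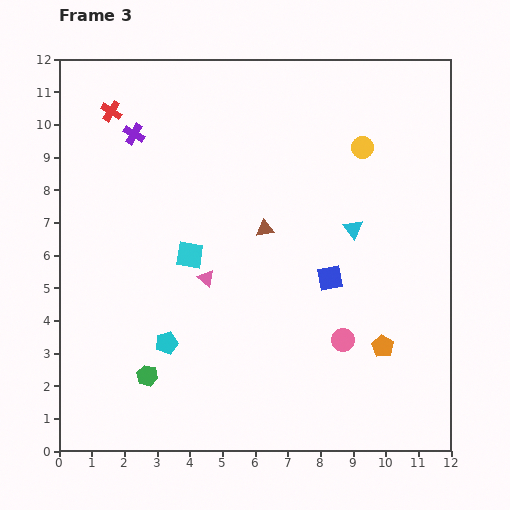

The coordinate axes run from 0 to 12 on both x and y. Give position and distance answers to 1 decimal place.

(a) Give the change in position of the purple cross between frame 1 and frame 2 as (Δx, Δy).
(-1.2, -0.3)

The purple cross was at (2.3, 10.4) in frame 1 and (1.1, 10.1) in frame 2.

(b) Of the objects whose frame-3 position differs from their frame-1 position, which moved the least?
the purple cross

(moved 0.7)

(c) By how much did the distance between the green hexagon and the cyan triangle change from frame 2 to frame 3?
+5.1

Distance in frame 2: 2.6. Distance in frame 3: 7.7.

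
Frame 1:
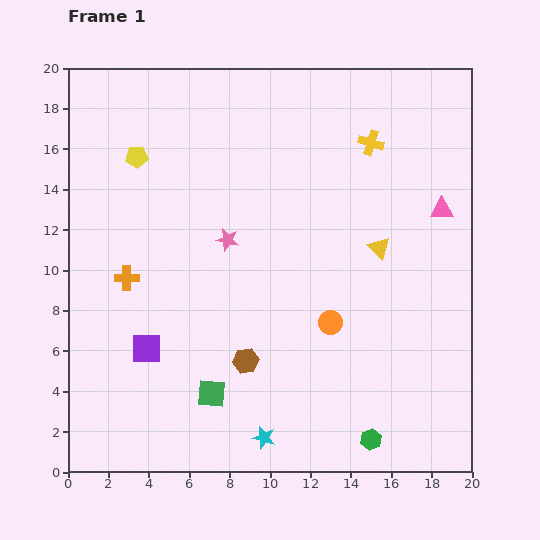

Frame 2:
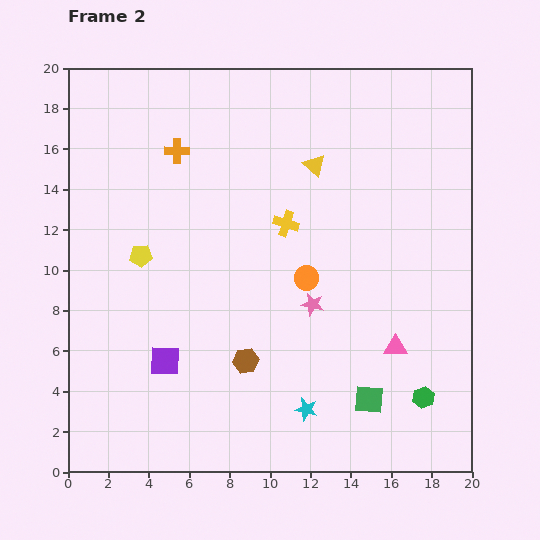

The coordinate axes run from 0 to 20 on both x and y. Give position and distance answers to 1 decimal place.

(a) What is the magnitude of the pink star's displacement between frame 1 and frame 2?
5.3

The pink star moved from (7.9, 11.5) to (12.1, 8.3), a distance of √(4.2² + 3.2²) ≈ 5.3.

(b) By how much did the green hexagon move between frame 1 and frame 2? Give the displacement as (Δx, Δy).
(2.6, 2.1)

The green hexagon was at (15.0, 1.6) in frame 1 and (17.6, 3.7) in frame 2.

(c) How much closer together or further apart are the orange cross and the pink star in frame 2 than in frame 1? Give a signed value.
+4.8

Distance in frame 1: 5.3. Distance in frame 2: 10.1.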